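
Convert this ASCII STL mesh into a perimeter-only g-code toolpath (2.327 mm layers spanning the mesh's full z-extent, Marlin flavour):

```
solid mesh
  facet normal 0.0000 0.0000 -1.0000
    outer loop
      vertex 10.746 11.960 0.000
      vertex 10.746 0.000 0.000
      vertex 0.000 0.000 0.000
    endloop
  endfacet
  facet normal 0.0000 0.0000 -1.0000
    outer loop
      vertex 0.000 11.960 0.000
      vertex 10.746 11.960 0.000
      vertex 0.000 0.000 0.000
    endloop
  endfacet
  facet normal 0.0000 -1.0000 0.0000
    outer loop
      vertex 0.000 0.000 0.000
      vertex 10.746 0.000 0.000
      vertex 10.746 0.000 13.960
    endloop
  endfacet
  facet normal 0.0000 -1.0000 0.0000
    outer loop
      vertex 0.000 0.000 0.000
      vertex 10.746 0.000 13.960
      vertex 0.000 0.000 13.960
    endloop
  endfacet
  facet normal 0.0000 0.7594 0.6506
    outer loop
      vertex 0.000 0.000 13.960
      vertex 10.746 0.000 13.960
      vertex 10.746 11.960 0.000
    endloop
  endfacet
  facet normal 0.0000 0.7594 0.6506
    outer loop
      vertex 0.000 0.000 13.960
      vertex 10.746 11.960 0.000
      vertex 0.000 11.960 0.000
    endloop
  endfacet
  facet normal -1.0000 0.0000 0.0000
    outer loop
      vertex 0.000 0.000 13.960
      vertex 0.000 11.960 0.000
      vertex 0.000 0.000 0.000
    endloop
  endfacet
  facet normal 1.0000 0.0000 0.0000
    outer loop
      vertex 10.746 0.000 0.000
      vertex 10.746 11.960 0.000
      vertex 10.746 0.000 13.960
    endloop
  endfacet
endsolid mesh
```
; perimeter-only toolpath
G21 ; units = mm
G90 ; absolute positioning
G28 ; home
; layer 1
G0 Z2.327
G0 X0.000 Y0.000
G1 X10.746 Y0.000
G1 X10.746 Y9.967
G1 X0.000 Y9.967
G1 X0.000 Y0.000
; layer 2
G0 Z4.653
G0 X0.000 Y0.000
G1 X10.746 Y0.000
G1 X10.746 Y7.973
G1 X0.000 Y7.973
G1 X0.000 Y0.000
; layer 3
G0 Z6.980
G0 X0.000 Y0.000
G1 X10.746 Y0.000
G1 X10.746 Y5.980
G1 X0.000 Y5.980
G1 X0.000 Y0.000
; layer 4
G0 Z9.307
G0 X0.000 Y0.000
G1 X10.746 Y0.000
G1 X10.746 Y3.987
G1 X0.000 Y3.987
G1 X0.000 Y0.000
; layer 5
G0 Z11.633
G0 X0.000 Y0.000
G1 X10.746 Y0.000
G1 X10.746 Y1.993
G1 X0.000 Y1.993
G1 X0.000 Y0.000
M2 ; end

The solid is a wedge (ramp): 10.7 × 12 mm base, rising to 14 mm along the y=0 edge and sloping linearly to z=0 at y=12. Slicing at Δz = 2.327 mm — 6 equal slices spanning the solid's height, so layer i sits at z = i·h/6 — gives 5 non-empty perimeters. Each is a 4-segment closed polygon; G0 lifts to the layer z and rapids to the start vertex, then G1 traces the edges. The cross-section shrinks linearly with z (the slice at the apex is degenerate and omitted).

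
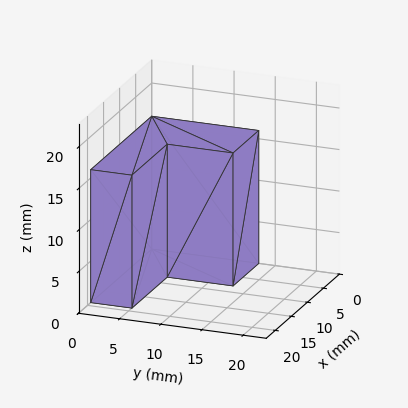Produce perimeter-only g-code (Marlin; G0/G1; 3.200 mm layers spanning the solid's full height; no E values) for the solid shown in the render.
Reading the render: the shape is an L-shaped prism: outer 19 × 13 mm, arm thicknesses ≈ 5 mm (horizontal) and 8 mm (vertical), extruded 16 mm in z (dimensions read to the nearest mm from the axis ticks). For the g-code, the solid's height is divided into equal slices at the stated Δz and each level perimeter traced with G1 moves after a G0 lift.

; perimeter-only toolpath
G21 ; units = mm
G90 ; absolute positioning
G28 ; home
; layer 1
G0 Z3.200
G0 X0.000 Y0.000
G1 X19.000 Y0.000
G1 X19.000 Y5.000
G1 X8.000 Y5.000
G1 X8.000 Y13.000
G1 X0.000 Y13.000
G1 X0.000 Y0.000
; layer 2
G0 Z6.400
G0 X0.000 Y0.000
G1 X19.000 Y0.000
G1 X19.000 Y5.000
G1 X8.000 Y5.000
G1 X8.000 Y13.000
G1 X0.000 Y13.000
G1 X0.000 Y0.000
; layer 3
G0 Z9.600
G0 X0.000 Y0.000
G1 X19.000 Y0.000
G1 X19.000 Y5.000
G1 X8.000 Y5.000
G1 X8.000 Y13.000
G1 X0.000 Y13.000
G1 X0.000 Y0.000
; layer 4
G0 Z12.800
G0 X0.000 Y0.000
G1 X19.000 Y0.000
G1 X19.000 Y5.000
G1 X8.000 Y5.000
G1 X8.000 Y13.000
G1 X0.000 Y13.000
G1 X0.000 Y0.000
; layer 5
G0 Z16.000
G0 X0.000 Y0.000
G1 X19.000 Y0.000
G1 X19.000 Y5.000
G1 X8.000 Y5.000
G1 X8.000 Y13.000
G1 X0.000 Y13.000
G1 X0.000 Y0.000
M2 ; end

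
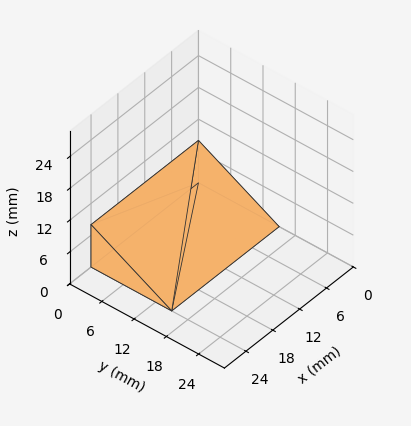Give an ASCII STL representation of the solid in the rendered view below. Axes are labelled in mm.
Reading the render: the shape is a wedge (ramp): 24 × 15 mm base, rising to 8 mm along the y=0 edge and sloping linearly to z=0 at y=15 (dimensions read to the nearest mm from the axis ticks). For the STL, each face is triangulated and given an outward normal.

solid part
  facet normal 0.0000 0.0000 -1.0000
    outer loop
      vertex 24.0 15.0 0.0
      vertex 24.0 0.0 0.0
      vertex 0.0 0.0 0.0
    endloop
  endfacet
  facet normal 0.0000 0.0000 -1.0000
    outer loop
      vertex 0.0 15.0 0.0
      vertex 24.0 15.0 0.0
      vertex 0.0 0.0 0.0
    endloop
  endfacet
  facet normal 0.0000 -1.0000 0.0000
    outer loop
      vertex 0.0 0.0 0.0
      vertex 24.0 0.0 0.0
      vertex 24.0 0.0 8.0
    endloop
  endfacet
  facet normal 0.0000 -1.0000 0.0000
    outer loop
      vertex 0.0 0.0 0.0
      vertex 24.0 0.0 8.0
      vertex 0.0 0.0 8.0
    endloop
  endfacet
  facet normal 0.0000 0.4706 0.8824
    outer loop
      vertex 0.0 0.0 8.0
      vertex 24.0 0.0 8.0
      vertex 24.0 15.0 0.0
    endloop
  endfacet
  facet normal 0.0000 0.4706 0.8824
    outer loop
      vertex 0.0 0.0 8.0
      vertex 24.0 15.0 0.0
      vertex 0.0 15.0 0.0
    endloop
  endfacet
  facet normal -1.0000 0.0000 0.0000
    outer loop
      vertex 0.0 0.0 8.0
      vertex 0.0 15.0 0.0
      vertex 0.0 0.0 0.0
    endloop
  endfacet
  facet normal 1.0000 0.0000 0.0000
    outer loop
      vertex 24.0 0.0 0.0
      vertex 24.0 15.0 0.0
      vertex 24.0 0.0 8.0
    endloop
  endfacet
endsolid part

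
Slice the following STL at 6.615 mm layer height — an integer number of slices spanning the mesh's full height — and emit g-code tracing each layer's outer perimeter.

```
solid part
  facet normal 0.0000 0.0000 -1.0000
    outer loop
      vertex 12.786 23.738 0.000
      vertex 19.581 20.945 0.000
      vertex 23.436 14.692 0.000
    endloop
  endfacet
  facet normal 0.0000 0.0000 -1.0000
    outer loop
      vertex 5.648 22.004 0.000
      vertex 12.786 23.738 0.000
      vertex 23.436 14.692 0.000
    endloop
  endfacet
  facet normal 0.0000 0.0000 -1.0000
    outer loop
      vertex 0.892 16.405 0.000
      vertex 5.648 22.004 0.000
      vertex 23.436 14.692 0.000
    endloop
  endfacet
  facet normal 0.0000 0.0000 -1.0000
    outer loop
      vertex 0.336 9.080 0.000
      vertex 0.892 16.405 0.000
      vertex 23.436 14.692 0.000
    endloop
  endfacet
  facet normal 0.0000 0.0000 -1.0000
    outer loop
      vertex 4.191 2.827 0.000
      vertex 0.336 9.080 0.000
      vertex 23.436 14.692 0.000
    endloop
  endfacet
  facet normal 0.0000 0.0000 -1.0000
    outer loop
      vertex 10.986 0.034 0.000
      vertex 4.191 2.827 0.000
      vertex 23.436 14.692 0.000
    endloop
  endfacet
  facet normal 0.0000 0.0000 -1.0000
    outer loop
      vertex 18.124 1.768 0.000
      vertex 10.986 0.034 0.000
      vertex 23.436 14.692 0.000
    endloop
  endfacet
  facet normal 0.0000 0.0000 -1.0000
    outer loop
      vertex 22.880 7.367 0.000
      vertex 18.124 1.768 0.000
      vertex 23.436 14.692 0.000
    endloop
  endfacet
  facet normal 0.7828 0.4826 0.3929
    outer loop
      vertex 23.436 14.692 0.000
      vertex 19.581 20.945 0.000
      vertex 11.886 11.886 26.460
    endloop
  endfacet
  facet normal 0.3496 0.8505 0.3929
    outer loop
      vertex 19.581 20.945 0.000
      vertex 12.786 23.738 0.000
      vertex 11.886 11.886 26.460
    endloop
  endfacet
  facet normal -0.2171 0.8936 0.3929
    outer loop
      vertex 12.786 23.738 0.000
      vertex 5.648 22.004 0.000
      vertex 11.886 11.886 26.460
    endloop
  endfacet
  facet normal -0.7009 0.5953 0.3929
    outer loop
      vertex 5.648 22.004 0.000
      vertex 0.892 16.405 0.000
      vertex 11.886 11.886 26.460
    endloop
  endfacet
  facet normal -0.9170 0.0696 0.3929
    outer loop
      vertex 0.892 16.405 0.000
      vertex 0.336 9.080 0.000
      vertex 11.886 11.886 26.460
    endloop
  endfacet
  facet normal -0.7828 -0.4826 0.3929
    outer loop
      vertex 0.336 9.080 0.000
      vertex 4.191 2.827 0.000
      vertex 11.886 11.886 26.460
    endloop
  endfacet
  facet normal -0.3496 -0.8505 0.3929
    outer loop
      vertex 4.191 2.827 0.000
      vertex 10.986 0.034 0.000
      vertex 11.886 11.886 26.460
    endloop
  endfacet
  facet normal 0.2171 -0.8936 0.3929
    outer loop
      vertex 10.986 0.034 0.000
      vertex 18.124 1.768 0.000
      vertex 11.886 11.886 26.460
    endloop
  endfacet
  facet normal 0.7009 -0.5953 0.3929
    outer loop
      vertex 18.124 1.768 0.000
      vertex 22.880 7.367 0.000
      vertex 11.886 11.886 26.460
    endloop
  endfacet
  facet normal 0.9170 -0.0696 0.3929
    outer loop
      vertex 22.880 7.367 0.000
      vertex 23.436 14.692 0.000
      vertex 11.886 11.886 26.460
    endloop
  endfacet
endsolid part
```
; perimeter-only toolpath
G21 ; units = mm
G90 ; absolute positioning
G28 ; home
; layer 1
G0 Z6.615
G0 X20.548 Y13.991
G1 X17.657 Y18.680
G1 X12.561 Y20.775
G1 X7.207 Y19.474
G1 X3.640 Y15.275
G1 X3.223 Y9.782
G1 X6.115 Y5.092
G1 X11.211 Y2.997
G1 X16.564 Y4.297
G1 X20.131 Y8.497
G1 X20.548 Y13.991
; layer 2
G0 Z13.230
G0 X17.661 Y13.289
G1 X15.733 Y16.416
G1 X12.336 Y17.812
G1 X8.767 Y16.945
G1 X6.389 Y14.146
G1 X6.111 Y10.483
G1 X8.038 Y7.356
G1 X11.436 Y5.960
G1 X15.005 Y6.827
G1 X17.383 Y9.627
G1 X17.661 Y13.289
; layer 3
G0 Z19.845
G0 X14.774 Y12.588
G1 X13.810 Y14.151
G1 X12.111 Y14.849
G1 X10.326 Y14.416
G1 X9.137 Y13.016
G1 X8.998 Y11.184
G1 X9.962 Y9.621
G1 X11.661 Y8.923
G1 X13.445 Y9.356
G1 X14.635 Y10.756
G1 X14.774 Y12.588
M2 ; end

The solid is a regular 10-sided pyramid, base circumscribed radius ≈ 11.9 mm, apex at z ≈ 26.5 mm. Slicing at Δz = 6.615 mm — 4 equal slices spanning the solid's height, so layer i sits at z = i·h/4 — gives 3 non-empty perimeters. Each is a 10-segment closed polygon; G0 lifts to the layer z and rapids to the start vertex, then G1 traces the edges. The cross-section shrinks linearly with z (the slice at the apex is degenerate and omitted).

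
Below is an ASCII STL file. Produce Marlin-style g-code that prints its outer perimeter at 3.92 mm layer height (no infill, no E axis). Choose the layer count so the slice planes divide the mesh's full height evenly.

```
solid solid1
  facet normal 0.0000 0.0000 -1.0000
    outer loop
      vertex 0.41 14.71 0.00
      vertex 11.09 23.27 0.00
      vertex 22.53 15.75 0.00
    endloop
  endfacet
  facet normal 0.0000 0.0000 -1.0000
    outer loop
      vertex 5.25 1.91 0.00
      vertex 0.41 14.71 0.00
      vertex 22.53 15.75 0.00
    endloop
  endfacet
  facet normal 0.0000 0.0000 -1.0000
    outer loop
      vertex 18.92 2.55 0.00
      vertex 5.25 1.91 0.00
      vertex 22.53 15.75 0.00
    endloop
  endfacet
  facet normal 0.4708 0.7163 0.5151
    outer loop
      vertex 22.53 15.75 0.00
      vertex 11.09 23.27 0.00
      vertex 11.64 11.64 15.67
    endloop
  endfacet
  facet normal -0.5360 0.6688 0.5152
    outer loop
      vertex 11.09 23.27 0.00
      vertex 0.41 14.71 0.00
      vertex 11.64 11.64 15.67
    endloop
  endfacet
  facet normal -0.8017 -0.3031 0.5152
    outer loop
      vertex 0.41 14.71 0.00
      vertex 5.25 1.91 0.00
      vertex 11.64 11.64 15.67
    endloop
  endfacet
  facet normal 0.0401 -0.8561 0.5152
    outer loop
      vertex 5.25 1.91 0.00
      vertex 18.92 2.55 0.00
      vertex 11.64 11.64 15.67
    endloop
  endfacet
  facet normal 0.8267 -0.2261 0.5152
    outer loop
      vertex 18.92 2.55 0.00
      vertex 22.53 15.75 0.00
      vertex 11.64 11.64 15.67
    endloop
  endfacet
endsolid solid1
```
; perimeter-only toolpath
G21 ; units = mm
G90 ; absolute positioning
G28 ; home
; layer 1
G0 Z3.92
G0 X19.81 Y14.72
G1 X11.23 Y20.36
G1 X3.22 Y13.94
G1 X6.85 Y4.34
G1 X17.10 Y4.82
G1 X19.81 Y14.72
; layer 2
G0 Z7.83
G0 X17.09 Y13.70
G1 X11.37 Y17.45
G1 X6.03 Y13.18
G1 X8.45 Y6.78
G1 X15.28 Y7.10
G1 X17.09 Y13.70
; layer 3
G0 Z11.75
G0 X14.36 Y12.67
G1 X11.50 Y14.55
G1 X8.83 Y12.41
G1 X10.04 Y9.21
G1 X13.46 Y9.37
G1 X14.36 Y12.67
M2 ; end

The solid is a regular 5-sided pyramid, base circumscribed radius ≈ 11.6 mm, apex at z ≈ 15.7 mm. Slicing at Δz = 3.92 mm — 4 equal slices spanning the solid's height, so layer i sits at z = i·h/4 — gives 3 non-empty perimeters. Each is a 5-segment closed polygon; G0 lifts to the layer z and rapids to the start vertex, then G1 traces the edges. The cross-section shrinks linearly with z (the slice at the apex is degenerate and omitted).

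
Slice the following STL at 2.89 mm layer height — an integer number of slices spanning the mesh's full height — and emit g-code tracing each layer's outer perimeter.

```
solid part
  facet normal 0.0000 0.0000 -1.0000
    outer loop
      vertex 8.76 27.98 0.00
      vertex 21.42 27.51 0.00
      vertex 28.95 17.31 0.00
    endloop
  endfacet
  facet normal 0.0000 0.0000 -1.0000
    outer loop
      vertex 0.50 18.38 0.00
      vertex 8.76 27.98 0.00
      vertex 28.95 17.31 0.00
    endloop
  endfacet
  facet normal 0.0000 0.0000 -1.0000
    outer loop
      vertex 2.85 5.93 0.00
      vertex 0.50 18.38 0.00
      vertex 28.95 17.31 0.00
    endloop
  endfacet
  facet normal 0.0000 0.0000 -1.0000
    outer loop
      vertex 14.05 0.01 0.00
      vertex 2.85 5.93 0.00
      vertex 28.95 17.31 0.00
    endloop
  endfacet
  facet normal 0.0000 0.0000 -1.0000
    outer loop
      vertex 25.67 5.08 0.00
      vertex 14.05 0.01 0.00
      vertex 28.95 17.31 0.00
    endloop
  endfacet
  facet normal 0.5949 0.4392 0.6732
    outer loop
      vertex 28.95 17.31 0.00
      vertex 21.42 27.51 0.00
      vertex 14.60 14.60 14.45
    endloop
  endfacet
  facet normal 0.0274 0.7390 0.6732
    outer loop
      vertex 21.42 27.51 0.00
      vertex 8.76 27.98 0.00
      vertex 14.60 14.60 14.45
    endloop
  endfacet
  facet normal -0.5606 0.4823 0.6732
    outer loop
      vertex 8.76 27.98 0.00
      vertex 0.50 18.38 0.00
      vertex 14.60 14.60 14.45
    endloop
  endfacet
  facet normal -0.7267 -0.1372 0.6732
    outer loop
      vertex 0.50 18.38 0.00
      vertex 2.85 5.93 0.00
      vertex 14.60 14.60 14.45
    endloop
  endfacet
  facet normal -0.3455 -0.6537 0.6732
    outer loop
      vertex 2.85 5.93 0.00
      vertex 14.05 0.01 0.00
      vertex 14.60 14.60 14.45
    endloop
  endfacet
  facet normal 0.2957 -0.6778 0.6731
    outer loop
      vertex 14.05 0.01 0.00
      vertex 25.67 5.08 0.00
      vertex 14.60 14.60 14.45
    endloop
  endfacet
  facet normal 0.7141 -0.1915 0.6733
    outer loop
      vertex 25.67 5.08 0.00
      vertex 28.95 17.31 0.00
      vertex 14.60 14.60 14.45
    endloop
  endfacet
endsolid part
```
; perimeter-only toolpath
G21 ; units = mm
G90 ; absolute positioning
G28 ; home
; layer 1
G0 Z2.89
G0 X26.08 Y16.77
G1 X20.06 Y24.93
G1 X9.93 Y25.30
G1 X3.32 Y17.62
G1 X5.20 Y7.66
G1 X14.16 Y2.93
G1 X23.46 Y6.98
G1 X26.08 Y16.77
; layer 2
G0 Z5.78
G0 X23.21 Y16.23
G1 X18.69 Y22.35
G1 X11.10 Y22.63
G1 X6.14 Y16.87
G1 X7.55 Y9.40
G1 X14.27 Y5.85
G1 X21.24 Y8.89
G1 X23.21 Y16.23
; layer 3
G0 Z8.67
G0 X20.34 Y15.68
G1 X17.33 Y19.76
G1 X12.26 Y19.95
G1 X8.96 Y16.11
G1 X9.90 Y11.13
G1 X14.38 Y8.76
G1 X19.03 Y10.79
G1 X20.34 Y15.68
; layer 4
G0 Z11.56
G0 X17.47 Y15.14
G1 X15.96 Y17.18
G1 X13.43 Y17.28
G1 X11.78 Y15.36
G1 X12.25 Y12.87
G1 X14.49 Y11.68
G1 X16.81 Y12.70
G1 X17.47 Y15.14
M2 ; end

The solid is a regular 7-sided pyramid, base circumscribed radius ≈ 14.6 mm, apex at z ≈ 14.4 mm. Slicing at Δz = 2.89 mm — 5 equal slices spanning the solid's height, so layer i sits at z = i·h/5 — gives 4 non-empty perimeters. Each is a 7-segment closed polygon; G0 lifts to the layer z and rapids to the start vertex, then G1 traces the edges. The cross-section shrinks linearly with z (the slice at the apex is degenerate and omitted).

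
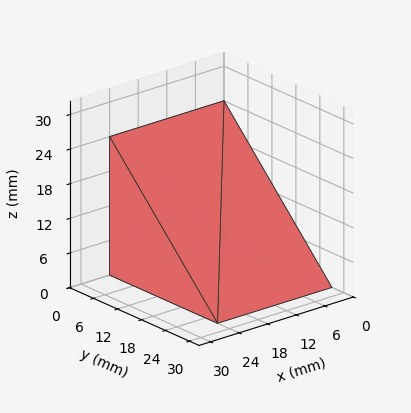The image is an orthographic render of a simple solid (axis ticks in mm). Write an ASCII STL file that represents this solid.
Reading the render: the shape is a wedge (ramp): 24 × 27 mm base, rising to 24 mm along the y=0 edge and sloping linearly to z=0 at y=27 (dimensions read to the nearest mm from the axis ticks). For the STL, each face is triangulated and given an outward normal.

solid part
  facet normal 0.0000 0.0000 -1.0000
    outer loop
      vertex 24.00 27.00 0.00
      vertex 24.00 0.00 0.00
      vertex 0.00 0.00 0.00
    endloop
  endfacet
  facet normal 0.0000 0.0000 -1.0000
    outer loop
      vertex 0.00 27.00 0.00
      vertex 24.00 27.00 0.00
      vertex 0.00 0.00 0.00
    endloop
  endfacet
  facet normal 0.0000 -1.0000 0.0000
    outer loop
      vertex 0.00 0.00 0.00
      vertex 24.00 0.00 0.00
      vertex 24.00 0.00 24.00
    endloop
  endfacet
  facet normal 0.0000 -1.0000 0.0000
    outer loop
      vertex 0.00 0.00 0.00
      vertex 24.00 0.00 24.00
      vertex 0.00 0.00 24.00
    endloop
  endfacet
  facet normal 0.0000 0.6644 0.7474
    outer loop
      vertex 0.00 0.00 24.00
      vertex 24.00 0.00 24.00
      vertex 24.00 27.00 0.00
    endloop
  endfacet
  facet normal 0.0000 0.6644 0.7474
    outer loop
      vertex 0.00 0.00 24.00
      vertex 24.00 27.00 0.00
      vertex 0.00 27.00 0.00
    endloop
  endfacet
  facet normal -1.0000 0.0000 0.0000
    outer loop
      vertex 0.00 0.00 24.00
      vertex 0.00 27.00 0.00
      vertex 0.00 0.00 0.00
    endloop
  endfacet
  facet normal 1.0000 0.0000 0.0000
    outer loop
      vertex 24.00 0.00 0.00
      vertex 24.00 27.00 0.00
      vertex 24.00 0.00 24.00
    endloop
  endfacet
endsolid part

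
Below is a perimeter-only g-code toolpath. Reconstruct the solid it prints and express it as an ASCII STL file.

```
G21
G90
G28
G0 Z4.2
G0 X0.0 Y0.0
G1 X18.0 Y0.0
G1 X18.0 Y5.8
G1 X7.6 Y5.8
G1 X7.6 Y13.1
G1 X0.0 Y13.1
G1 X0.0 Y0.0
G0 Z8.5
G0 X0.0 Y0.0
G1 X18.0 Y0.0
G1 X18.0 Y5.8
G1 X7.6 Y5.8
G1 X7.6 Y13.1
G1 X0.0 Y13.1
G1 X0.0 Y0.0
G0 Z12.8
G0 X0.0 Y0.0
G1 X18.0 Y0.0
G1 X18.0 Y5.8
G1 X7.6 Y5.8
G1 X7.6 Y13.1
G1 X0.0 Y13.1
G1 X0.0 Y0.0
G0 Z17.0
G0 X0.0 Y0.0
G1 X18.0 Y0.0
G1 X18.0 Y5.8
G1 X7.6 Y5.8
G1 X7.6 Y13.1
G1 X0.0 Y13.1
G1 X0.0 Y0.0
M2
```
solid part
  facet normal 0.0000 0.0000 -1.0000
    outer loop
      vertex 18.0 5.8 0.0
      vertex 18.0 0.0 0.0
      vertex 0.0 0.0 0.0
    endloop
  endfacet
  facet normal 0.0000 0.0000 -1.0000
    outer loop
      vertex 7.6 5.8 0.0
      vertex 18.0 5.8 0.0
      vertex 0.0 0.0 0.0
    endloop
  endfacet
  facet normal 0.0000 0.0000 -1.0000
    outer loop
      vertex 7.6 13.1 0.0
      vertex 7.6 5.8 0.0
      vertex 0.0 0.0 0.0
    endloop
  endfacet
  facet normal 0.0000 0.0000 -1.0000
    outer loop
      vertex 0.0 13.1 0.0
      vertex 7.6 13.1 0.0
      vertex 0.0 0.0 0.0
    endloop
  endfacet
  facet normal 0.0000 0.0000 1.0000
    outer loop
      vertex 0.0 0.0 17.0
      vertex 18.0 0.0 17.0
      vertex 18.0 5.8 17.0
    endloop
  endfacet
  facet normal 0.0000 0.0000 1.0000
    outer loop
      vertex 0.0 0.0 17.0
      vertex 18.0 5.8 17.0
      vertex 7.6 5.8 17.0
    endloop
  endfacet
  facet normal 0.0000 0.0000 1.0000
    outer loop
      vertex 0.0 0.0 17.0
      vertex 7.6 5.8 17.0
      vertex 7.6 13.1 17.0
    endloop
  endfacet
  facet normal 0.0000 0.0000 1.0000
    outer loop
      vertex 0.0 0.0 17.0
      vertex 7.6 13.1 17.0
      vertex 0.0 13.1 17.0
    endloop
  endfacet
  facet normal 0.0000 -1.0000 0.0000
    outer loop
      vertex 0.0 0.0 0.0
      vertex 18.0 0.0 0.0
      vertex 18.0 0.0 17.0
    endloop
  endfacet
  facet normal 0.0000 -1.0000 0.0000
    outer loop
      vertex 0.0 0.0 0.0
      vertex 18.0 0.0 17.0
      vertex 0.0 0.0 17.0
    endloop
  endfacet
  facet normal 1.0000 0.0000 0.0000
    outer loop
      vertex 18.0 0.0 0.0
      vertex 18.0 5.8 0.0
      vertex 18.0 5.8 17.0
    endloop
  endfacet
  facet normal 1.0000 0.0000 0.0000
    outer loop
      vertex 18.0 0.0 0.0
      vertex 18.0 5.8 17.0
      vertex 18.0 0.0 17.0
    endloop
  endfacet
  facet normal 0.0000 1.0000 0.0000
    outer loop
      vertex 18.0 5.8 0.0
      vertex 7.6 5.8 0.0
      vertex 7.6 5.8 17.0
    endloop
  endfacet
  facet normal 0.0000 1.0000 0.0000
    outer loop
      vertex 18.0 5.8 0.0
      vertex 7.6 5.8 17.0
      vertex 18.0 5.8 17.0
    endloop
  endfacet
  facet normal 1.0000 0.0000 0.0000
    outer loop
      vertex 7.6 5.8 0.0
      vertex 7.6 13.1 0.0
      vertex 7.6 13.1 17.0
    endloop
  endfacet
  facet normal 1.0000 0.0000 0.0000
    outer loop
      vertex 7.6 5.8 0.0
      vertex 7.6 13.1 17.0
      vertex 7.6 5.8 17.0
    endloop
  endfacet
  facet normal 0.0000 1.0000 0.0000
    outer loop
      vertex 7.6 13.1 0.0
      vertex 0.0 13.1 0.0
      vertex 0.0 13.1 17.0
    endloop
  endfacet
  facet normal 0.0000 1.0000 0.0000
    outer loop
      vertex 7.6 13.1 0.0
      vertex 0.0 13.1 17.0
      vertex 7.6 13.1 17.0
    endloop
  endfacet
  facet normal -1.0000 0.0000 0.0000
    outer loop
      vertex 0.0 13.1 0.0
      vertex 0.0 0.0 0.0
      vertex 0.0 0.0 17.0
    endloop
  endfacet
  facet normal -1.0000 0.0000 0.0000
    outer loop
      vertex 0.0 13.1 0.0
      vertex 0.0 0.0 17.0
      vertex 0.0 13.1 17.0
    endloop
  endfacet
endsolid part

The G0 Z moves step by Δz≈4.2 mm. Every layer's G1 loop is the same polygon, so the solid is a straight extrusion of it from z=0 to z≈17. Closing with flat bottom and top caps and triangulating gives 20 facets — an L-shaped prism: outer 18 × 13.1 mm, arm thicknesses ≈ 5.8 mm (horizontal) and 7.6 mm (vertical), extruded 17 mm in z.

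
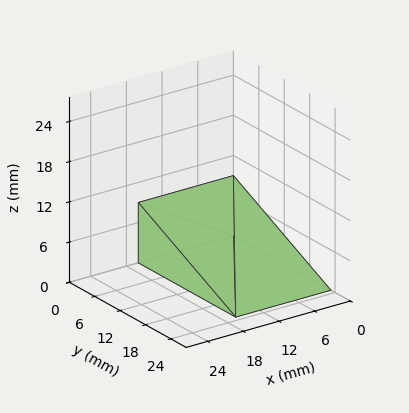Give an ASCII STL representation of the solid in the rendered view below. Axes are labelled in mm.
Reading the render: the shape is a wedge (ramp): 16 × 23 mm base, rising to 9 mm along the y=0 edge and sloping linearly to z=0 at y=23 (dimensions read to the nearest mm from the axis ticks). For the STL, each face is triangulated and given an outward normal.

solid part
  facet normal 0.0000 0.0000 -1.0000
    outer loop
      vertex 16.00 23.00 0.00
      vertex 16.00 0.00 0.00
      vertex 0.00 0.00 0.00
    endloop
  endfacet
  facet normal 0.0000 0.0000 -1.0000
    outer loop
      vertex 0.00 23.00 0.00
      vertex 16.00 23.00 0.00
      vertex 0.00 0.00 0.00
    endloop
  endfacet
  facet normal 0.0000 -1.0000 0.0000
    outer loop
      vertex 0.00 0.00 0.00
      vertex 16.00 0.00 0.00
      vertex 16.00 0.00 9.00
    endloop
  endfacet
  facet normal 0.0000 -1.0000 0.0000
    outer loop
      vertex 0.00 0.00 0.00
      vertex 16.00 0.00 9.00
      vertex 0.00 0.00 9.00
    endloop
  endfacet
  facet normal 0.0000 0.3644 0.9312
    outer loop
      vertex 0.00 0.00 9.00
      vertex 16.00 0.00 9.00
      vertex 16.00 23.00 0.00
    endloop
  endfacet
  facet normal 0.0000 0.3644 0.9312
    outer loop
      vertex 0.00 0.00 9.00
      vertex 16.00 23.00 0.00
      vertex 0.00 23.00 0.00
    endloop
  endfacet
  facet normal -1.0000 0.0000 0.0000
    outer loop
      vertex 0.00 0.00 9.00
      vertex 0.00 23.00 0.00
      vertex 0.00 0.00 0.00
    endloop
  endfacet
  facet normal 1.0000 0.0000 0.0000
    outer loop
      vertex 16.00 0.00 0.00
      vertex 16.00 23.00 0.00
      vertex 16.00 0.00 9.00
    endloop
  endfacet
endsolid part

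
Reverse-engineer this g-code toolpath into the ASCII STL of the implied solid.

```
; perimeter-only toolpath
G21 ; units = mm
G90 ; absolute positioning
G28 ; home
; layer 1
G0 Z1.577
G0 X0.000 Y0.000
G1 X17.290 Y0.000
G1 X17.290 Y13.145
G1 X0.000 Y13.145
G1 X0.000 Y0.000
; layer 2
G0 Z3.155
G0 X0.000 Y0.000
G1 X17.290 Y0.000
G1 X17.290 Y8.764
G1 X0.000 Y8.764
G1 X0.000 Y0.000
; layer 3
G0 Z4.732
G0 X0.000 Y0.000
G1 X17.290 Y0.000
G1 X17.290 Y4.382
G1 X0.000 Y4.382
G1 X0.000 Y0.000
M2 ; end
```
solid part
  facet normal 0.0000 0.0000 -1.0000
    outer loop
      vertex 17.290 17.527 0.000
      vertex 17.290 0.000 0.000
      vertex 0.000 0.000 0.000
    endloop
  endfacet
  facet normal 0.0000 0.0000 -1.0000
    outer loop
      vertex 0.000 17.527 0.000
      vertex 17.290 17.527 0.000
      vertex 0.000 0.000 0.000
    endloop
  endfacet
  facet normal 0.0000 -1.0000 0.0000
    outer loop
      vertex 0.000 0.000 0.000
      vertex 17.290 0.000 0.000
      vertex 17.290 0.000 6.309
    endloop
  endfacet
  facet normal 0.0000 -1.0000 0.0000
    outer loop
      vertex 0.000 0.000 0.000
      vertex 17.290 0.000 6.309
      vertex 0.000 0.000 6.309
    endloop
  endfacet
  facet normal 0.0000 0.3387 0.9409
    outer loop
      vertex 0.000 0.000 6.309
      vertex 17.290 0.000 6.309
      vertex 17.290 17.527 0.000
    endloop
  endfacet
  facet normal 0.0000 0.3387 0.9409
    outer loop
      vertex 0.000 0.000 6.309
      vertex 17.290 17.527 0.000
      vertex 0.000 17.527 0.000
    endloop
  endfacet
  facet normal -1.0000 0.0000 0.0000
    outer loop
      vertex 0.000 0.000 6.309
      vertex 0.000 17.527 0.000
      vertex 0.000 0.000 0.000
    endloop
  endfacet
  facet normal 1.0000 0.0000 0.0000
    outer loop
      vertex 17.290 0.000 0.000
      vertex 17.290 17.527 0.000
      vertex 17.290 0.000 6.309
    endloop
  endfacet
endsolid part

The G0 Z moves step by Δz≈1.577 mm. The G1 loops shrink linearly with z, so the solid tapers from its base footprint up to z≈6.31. Closing with a flat bottom cap and the tapered top and triangulating gives 8 facets — a wedge (ramp): 17.3 × 17.5 mm base, rising to 6.31 mm along the y=0 edge and sloping linearly to z=0 at y=17.5.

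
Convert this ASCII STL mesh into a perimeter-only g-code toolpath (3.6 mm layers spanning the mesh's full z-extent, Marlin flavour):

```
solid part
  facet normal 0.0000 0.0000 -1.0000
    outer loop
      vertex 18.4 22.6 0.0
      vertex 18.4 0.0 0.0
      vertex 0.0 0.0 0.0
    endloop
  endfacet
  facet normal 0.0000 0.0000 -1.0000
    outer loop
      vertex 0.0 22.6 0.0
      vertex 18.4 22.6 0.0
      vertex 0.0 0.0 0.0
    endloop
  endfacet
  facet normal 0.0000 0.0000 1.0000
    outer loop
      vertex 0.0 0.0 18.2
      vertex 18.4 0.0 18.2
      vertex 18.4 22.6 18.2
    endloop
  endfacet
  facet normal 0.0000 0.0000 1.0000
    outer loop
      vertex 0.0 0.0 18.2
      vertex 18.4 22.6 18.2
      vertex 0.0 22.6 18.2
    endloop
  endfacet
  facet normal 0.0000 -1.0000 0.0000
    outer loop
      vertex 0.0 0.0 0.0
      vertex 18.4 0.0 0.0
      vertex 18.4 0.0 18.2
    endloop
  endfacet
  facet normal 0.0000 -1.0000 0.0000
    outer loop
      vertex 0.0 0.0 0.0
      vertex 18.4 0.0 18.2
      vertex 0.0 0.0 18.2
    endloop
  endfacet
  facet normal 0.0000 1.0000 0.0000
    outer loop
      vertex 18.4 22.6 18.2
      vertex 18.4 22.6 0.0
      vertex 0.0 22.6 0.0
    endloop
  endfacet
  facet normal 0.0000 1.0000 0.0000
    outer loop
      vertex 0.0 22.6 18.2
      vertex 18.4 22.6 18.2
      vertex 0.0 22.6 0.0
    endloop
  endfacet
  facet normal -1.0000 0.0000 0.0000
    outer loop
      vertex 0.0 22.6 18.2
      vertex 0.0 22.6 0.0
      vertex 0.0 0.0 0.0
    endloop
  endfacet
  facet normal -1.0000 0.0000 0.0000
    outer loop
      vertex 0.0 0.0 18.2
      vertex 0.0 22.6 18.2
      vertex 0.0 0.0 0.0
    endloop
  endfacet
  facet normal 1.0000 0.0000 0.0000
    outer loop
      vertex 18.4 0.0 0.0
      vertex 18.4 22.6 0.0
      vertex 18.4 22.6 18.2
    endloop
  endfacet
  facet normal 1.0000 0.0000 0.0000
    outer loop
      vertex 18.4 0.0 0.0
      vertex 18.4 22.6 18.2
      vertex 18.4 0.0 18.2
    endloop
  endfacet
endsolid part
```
; perimeter-only toolpath
G21 ; units = mm
G90 ; absolute positioning
G28 ; home
; layer 1
G0 Z3.6
G0 X0.0 Y0.0
G1 X18.4 Y0.0
G1 X18.4 Y22.6
G1 X0.0 Y22.6
G1 X0.0 Y0.0
; layer 2
G0 Z7.3
G0 X0.0 Y0.0
G1 X18.4 Y0.0
G1 X18.4 Y22.6
G1 X0.0 Y22.6
G1 X0.0 Y0.0
; layer 3
G0 Z10.9
G0 X0.0 Y0.0
G1 X18.4 Y0.0
G1 X18.4 Y22.6
G1 X0.0 Y22.6
G1 X0.0 Y0.0
; layer 4
G0 Z14.6
G0 X0.0 Y0.0
G1 X18.4 Y0.0
G1 X18.4 Y22.6
G1 X0.0 Y22.6
G1 X0.0 Y0.0
; layer 5
G0 Z18.2
G0 X0.0 Y0.0
G1 X18.4 Y0.0
G1 X18.4 Y22.6
G1 X0.0 Y22.6
G1 X0.0 Y0.0
M2 ; end

The solid is a rectangular box, roughly 18.4 × 22.6 mm footprint and 18.2 mm tall. Slicing at Δz = 3.6 mm — 5 equal slices spanning the solid's height, so layer i sits at z = i·h/5 — gives 5 non-empty perimeters. Each is a 4-segment closed polygon; G0 lifts to the layer z and rapids to the start vertex, then G1 traces the edges.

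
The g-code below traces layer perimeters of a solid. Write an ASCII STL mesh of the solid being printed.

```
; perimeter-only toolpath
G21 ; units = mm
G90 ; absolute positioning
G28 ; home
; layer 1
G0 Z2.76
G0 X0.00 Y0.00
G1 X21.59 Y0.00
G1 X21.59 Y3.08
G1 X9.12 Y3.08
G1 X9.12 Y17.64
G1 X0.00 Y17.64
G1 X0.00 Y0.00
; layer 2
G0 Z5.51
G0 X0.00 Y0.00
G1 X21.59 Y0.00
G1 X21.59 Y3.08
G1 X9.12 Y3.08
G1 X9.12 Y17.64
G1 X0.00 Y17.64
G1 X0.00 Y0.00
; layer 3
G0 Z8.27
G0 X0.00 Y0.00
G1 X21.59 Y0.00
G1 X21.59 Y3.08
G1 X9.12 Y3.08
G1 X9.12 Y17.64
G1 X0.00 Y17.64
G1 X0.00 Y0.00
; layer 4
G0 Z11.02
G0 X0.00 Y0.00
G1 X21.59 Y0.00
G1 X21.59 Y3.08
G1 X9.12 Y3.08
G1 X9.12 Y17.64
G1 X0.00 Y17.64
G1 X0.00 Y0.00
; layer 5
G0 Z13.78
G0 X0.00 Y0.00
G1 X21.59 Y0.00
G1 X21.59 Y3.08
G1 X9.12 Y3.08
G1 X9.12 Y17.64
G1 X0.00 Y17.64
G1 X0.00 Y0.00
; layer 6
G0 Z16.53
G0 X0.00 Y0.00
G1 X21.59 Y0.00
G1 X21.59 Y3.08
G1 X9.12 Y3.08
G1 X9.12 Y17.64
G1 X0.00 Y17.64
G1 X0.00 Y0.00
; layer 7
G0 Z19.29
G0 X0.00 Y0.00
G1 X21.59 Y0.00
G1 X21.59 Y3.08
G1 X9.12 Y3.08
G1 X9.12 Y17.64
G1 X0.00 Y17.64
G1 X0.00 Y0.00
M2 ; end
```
solid part
  facet normal 0.0000 0.0000 -1.0000
    outer loop
      vertex 21.59 3.08 0.00
      vertex 21.59 0.00 0.00
      vertex 0.00 0.00 0.00
    endloop
  endfacet
  facet normal 0.0000 0.0000 -1.0000
    outer loop
      vertex 9.12 3.08 0.00
      vertex 21.59 3.08 0.00
      vertex 0.00 0.00 0.00
    endloop
  endfacet
  facet normal 0.0000 0.0000 -1.0000
    outer loop
      vertex 9.12 17.64 0.00
      vertex 9.12 3.08 0.00
      vertex 0.00 0.00 0.00
    endloop
  endfacet
  facet normal 0.0000 0.0000 -1.0000
    outer loop
      vertex 0.00 17.64 0.00
      vertex 9.12 17.64 0.00
      vertex 0.00 0.00 0.00
    endloop
  endfacet
  facet normal 0.0000 0.0000 1.0000
    outer loop
      vertex 0.00 0.00 19.29
      vertex 21.59 0.00 19.29
      vertex 21.59 3.08 19.29
    endloop
  endfacet
  facet normal 0.0000 0.0000 1.0000
    outer loop
      vertex 0.00 0.00 19.29
      vertex 21.59 3.08 19.29
      vertex 9.12 3.08 19.29
    endloop
  endfacet
  facet normal 0.0000 0.0000 1.0000
    outer loop
      vertex 0.00 0.00 19.29
      vertex 9.12 3.08 19.29
      vertex 9.12 17.64 19.29
    endloop
  endfacet
  facet normal 0.0000 0.0000 1.0000
    outer loop
      vertex 0.00 0.00 19.29
      vertex 9.12 17.64 19.29
      vertex 0.00 17.64 19.29
    endloop
  endfacet
  facet normal 0.0000 -1.0000 0.0000
    outer loop
      vertex 0.00 0.00 0.00
      vertex 21.59 0.00 0.00
      vertex 21.59 0.00 19.29
    endloop
  endfacet
  facet normal 0.0000 -1.0000 0.0000
    outer loop
      vertex 0.00 0.00 0.00
      vertex 21.59 0.00 19.29
      vertex 0.00 0.00 19.29
    endloop
  endfacet
  facet normal 1.0000 0.0000 0.0000
    outer loop
      vertex 21.59 0.00 0.00
      vertex 21.59 3.08 0.00
      vertex 21.59 3.08 19.29
    endloop
  endfacet
  facet normal 1.0000 0.0000 0.0000
    outer loop
      vertex 21.59 0.00 0.00
      vertex 21.59 3.08 19.29
      vertex 21.59 0.00 19.29
    endloop
  endfacet
  facet normal 0.0000 1.0000 0.0000
    outer loop
      vertex 21.59 3.08 0.00
      vertex 9.12 3.08 0.00
      vertex 9.12 3.08 19.29
    endloop
  endfacet
  facet normal 0.0000 1.0000 0.0000
    outer loop
      vertex 21.59 3.08 0.00
      vertex 9.12 3.08 19.29
      vertex 21.59 3.08 19.29
    endloop
  endfacet
  facet normal 1.0000 0.0000 0.0000
    outer loop
      vertex 9.12 3.08 0.00
      vertex 9.12 17.64 0.00
      vertex 9.12 17.64 19.29
    endloop
  endfacet
  facet normal 1.0000 0.0000 0.0000
    outer loop
      vertex 9.12 3.08 0.00
      vertex 9.12 17.64 19.29
      vertex 9.12 3.08 19.29
    endloop
  endfacet
  facet normal 0.0000 1.0000 0.0000
    outer loop
      vertex 9.12 17.64 0.00
      vertex 0.00 17.64 0.00
      vertex 0.00 17.64 19.29
    endloop
  endfacet
  facet normal 0.0000 1.0000 0.0000
    outer loop
      vertex 9.12 17.64 0.00
      vertex 0.00 17.64 19.29
      vertex 9.12 17.64 19.29
    endloop
  endfacet
  facet normal -1.0000 0.0000 0.0000
    outer loop
      vertex 0.00 17.64 0.00
      vertex 0.00 0.00 0.00
      vertex 0.00 0.00 19.29
    endloop
  endfacet
  facet normal -1.0000 0.0000 0.0000
    outer loop
      vertex 0.00 17.64 0.00
      vertex 0.00 0.00 19.29
      vertex 0.00 17.64 19.29
    endloop
  endfacet
endsolid part

The G0 Z moves step by Δz≈2.76 mm. Every layer's G1 loop is the same polygon, so the solid is a straight extrusion of it from z=0 to z≈19.3. Closing with flat bottom and top caps and triangulating gives 20 facets — an L-shaped prism: outer 21.6 × 17.6 mm, arm thicknesses ≈ 3.08 mm (horizontal) and 9.12 mm (vertical), extruded 19.3 mm in z.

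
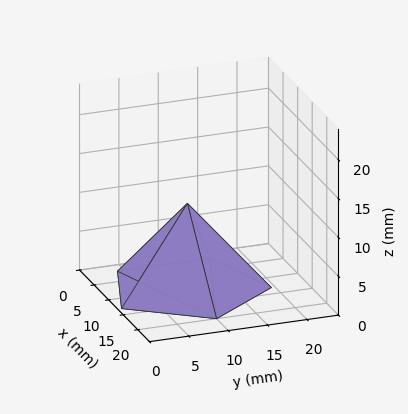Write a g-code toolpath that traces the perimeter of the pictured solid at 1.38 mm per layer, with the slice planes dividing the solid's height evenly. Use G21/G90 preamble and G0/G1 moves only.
Reading the render: the shape is a regular 5-sided pyramid, base circumscribed radius ≈ 10 mm, apex at z ≈ 11 mm (dimensions read to the nearest mm from the axis ticks). For the g-code, the solid's height is divided into equal slices at the stated Δz and each level perimeter traced with G1 moves after a G0 lift.

; perimeter-only toolpath
G21 ; units = mm
G90 ; absolute positioning
G28 ; home
; layer 1
G0 Z1.38
G0 X18.75 Y10.00
G1 X12.70 Y18.32
G1 X2.92 Y15.15
G1 X2.92 Y4.86
G1 X12.70 Y1.68
G1 X18.75 Y10.00
; layer 2
G0 Z2.75
G0 X17.50 Y10.00
G1 X12.32 Y17.13
G1 X3.93 Y14.41
G1 X3.93 Y5.59
G1 X12.32 Y2.87
G1 X17.50 Y10.00
; layer 3
G0 Z4.12
G0 X16.25 Y10.00
G1 X11.93 Y15.94
G1 X4.94 Y13.68
G1 X4.94 Y6.33
G1 X11.93 Y4.06
G1 X16.25 Y10.00
; layer 4
G0 Z5.50
G0 X15.00 Y10.00
G1 X11.54 Y14.76
G1 X5.96 Y12.94
G1 X5.96 Y7.06
G1 X11.54 Y5.25
G1 X15.00 Y10.00
; layer 5
G0 Z6.88
G0 X13.75 Y10.00
G1 X11.16 Y13.57
G1 X6.97 Y12.21
G1 X6.97 Y7.79
G1 X11.16 Y6.43
G1 X13.75 Y10.00
; layer 6
G0 Z8.25
G0 X12.50 Y10.00
G1 X10.77 Y12.38
G1 X7.98 Y11.47
G1 X7.98 Y8.53
G1 X10.77 Y7.62
G1 X12.50 Y10.00
; layer 7
G0 Z9.62
G0 X11.25 Y10.00
G1 X10.39 Y11.19
G1 X8.99 Y10.73
G1 X8.99 Y9.27
G1 X10.39 Y8.81
G1 X11.25 Y10.00
M2 ; end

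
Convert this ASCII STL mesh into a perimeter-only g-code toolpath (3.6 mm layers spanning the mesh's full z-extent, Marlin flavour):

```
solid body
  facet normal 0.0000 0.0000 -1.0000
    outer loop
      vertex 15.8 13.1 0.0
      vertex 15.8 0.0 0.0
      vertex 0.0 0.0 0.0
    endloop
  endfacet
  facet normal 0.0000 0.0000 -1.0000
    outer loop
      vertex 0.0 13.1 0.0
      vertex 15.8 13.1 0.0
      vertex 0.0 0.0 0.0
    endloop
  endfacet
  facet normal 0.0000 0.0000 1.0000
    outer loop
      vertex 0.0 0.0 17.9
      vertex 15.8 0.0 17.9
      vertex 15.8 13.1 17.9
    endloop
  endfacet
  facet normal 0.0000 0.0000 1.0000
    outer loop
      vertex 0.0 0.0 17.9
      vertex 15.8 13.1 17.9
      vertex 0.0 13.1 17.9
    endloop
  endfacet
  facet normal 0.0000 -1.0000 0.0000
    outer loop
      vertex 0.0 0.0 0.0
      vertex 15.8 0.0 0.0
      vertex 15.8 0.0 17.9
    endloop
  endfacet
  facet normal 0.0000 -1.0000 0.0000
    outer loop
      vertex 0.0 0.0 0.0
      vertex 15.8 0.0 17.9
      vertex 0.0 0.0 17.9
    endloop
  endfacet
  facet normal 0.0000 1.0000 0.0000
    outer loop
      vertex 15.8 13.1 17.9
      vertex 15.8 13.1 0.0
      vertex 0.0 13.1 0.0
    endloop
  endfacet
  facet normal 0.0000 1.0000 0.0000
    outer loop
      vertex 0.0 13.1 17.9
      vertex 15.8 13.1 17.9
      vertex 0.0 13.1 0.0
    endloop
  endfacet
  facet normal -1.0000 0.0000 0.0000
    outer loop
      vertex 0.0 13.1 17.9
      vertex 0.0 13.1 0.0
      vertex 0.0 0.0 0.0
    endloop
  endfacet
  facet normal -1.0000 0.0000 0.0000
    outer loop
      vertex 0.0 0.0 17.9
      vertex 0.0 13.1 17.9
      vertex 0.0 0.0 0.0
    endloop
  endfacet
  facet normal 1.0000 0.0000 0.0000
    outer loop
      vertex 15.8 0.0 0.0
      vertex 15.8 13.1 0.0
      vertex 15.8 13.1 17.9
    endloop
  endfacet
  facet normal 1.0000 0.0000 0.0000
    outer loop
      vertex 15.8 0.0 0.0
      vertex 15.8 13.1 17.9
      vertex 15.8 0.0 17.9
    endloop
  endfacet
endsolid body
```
; perimeter-only toolpath
G21 ; units = mm
G90 ; absolute positioning
G28 ; home
; layer 1
G0 Z3.6
G0 X0.0 Y0.0
G1 X15.8 Y0.0
G1 X15.8 Y13.1
G1 X0.0 Y13.1
G1 X0.0 Y0.0
; layer 2
G0 Z7.2
G0 X0.0 Y0.0
G1 X15.8 Y0.0
G1 X15.8 Y13.1
G1 X0.0 Y13.1
G1 X0.0 Y0.0
; layer 3
G0 Z10.7
G0 X0.0 Y0.0
G1 X15.8 Y0.0
G1 X15.8 Y13.1
G1 X0.0 Y13.1
G1 X0.0 Y0.0
; layer 4
G0 Z14.3
G0 X0.0 Y0.0
G1 X15.8 Y0.0
G1 X15.8 Y13.1
G1 X0.0 Y13.1
G1 X0.0 Y0.0
; layer 5
G0 Z17.9
G0 X0.0 Y0.0
G1 X15.8 Y0.0
G1 X15.8 Y13.1
G1 X0.0 Y13.1
G1 X0.0 Y0.0
M2 ; end

The solid is a rectangular box, roughly 15.8 × 13.1 mm footprint and 17.9 mm tall. Slicing at Δz = 3.6 mm — 5 equal slices spanning the solid's height, so layer i sits at z = i·h/5 — gives 5 non-empty perimeters. Each is a 4-segment closed polygon; G0 lifts to the layer z and rapids to the start vertex, then G1 traces the edges.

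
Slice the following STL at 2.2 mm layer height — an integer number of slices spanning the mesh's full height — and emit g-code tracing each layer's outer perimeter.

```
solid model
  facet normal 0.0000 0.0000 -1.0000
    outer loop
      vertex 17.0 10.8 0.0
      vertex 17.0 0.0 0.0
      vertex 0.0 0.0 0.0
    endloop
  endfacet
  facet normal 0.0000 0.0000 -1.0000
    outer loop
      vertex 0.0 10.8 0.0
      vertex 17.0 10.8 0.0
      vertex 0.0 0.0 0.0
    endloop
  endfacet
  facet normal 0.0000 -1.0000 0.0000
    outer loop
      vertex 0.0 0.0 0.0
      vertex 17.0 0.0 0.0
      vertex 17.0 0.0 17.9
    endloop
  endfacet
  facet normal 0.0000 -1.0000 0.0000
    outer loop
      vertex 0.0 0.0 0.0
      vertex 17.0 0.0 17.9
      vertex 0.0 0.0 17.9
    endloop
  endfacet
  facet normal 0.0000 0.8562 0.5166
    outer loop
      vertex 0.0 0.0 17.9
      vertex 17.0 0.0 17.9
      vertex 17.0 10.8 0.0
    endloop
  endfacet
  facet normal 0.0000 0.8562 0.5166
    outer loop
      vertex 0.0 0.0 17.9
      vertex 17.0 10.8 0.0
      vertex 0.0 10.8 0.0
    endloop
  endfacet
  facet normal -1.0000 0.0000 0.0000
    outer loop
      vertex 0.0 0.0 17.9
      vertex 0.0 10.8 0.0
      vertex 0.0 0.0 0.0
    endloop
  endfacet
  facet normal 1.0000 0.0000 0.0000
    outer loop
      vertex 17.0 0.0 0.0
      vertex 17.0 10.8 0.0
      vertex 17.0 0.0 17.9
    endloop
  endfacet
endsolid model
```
; perimeter-only toolpath
G21 ; units = mm
G90 ; absolute positioning
G28 ; home
; layer 1
G0 Z2.2
G0 X0.0 Y0.0
G1 X17.0 Y0.0
G1 X17.0 Y9.5
G1 X0.0 Y9.5
G1 X0.0 Y0.0
; layer 2
G0 Z4.5
G0 X0.0 Y0.0
G1 X17.0 Y0.0
G1 X17.0 Y8.1
G1 X0.0 Y8.1
G1 X0.0 Y0.0
; layer 3
G0 Z6.7
G0 X0.0 Y0.0
G1 X17.0 Y0.0
G1 X17.0 Y6.8
G1 X0.0 Y6.8
G1 X0.0 Y0.0
; layer 4
G0 Z8.9
G0 X0.0 Y0.0
G1 X17.0 Y0.0
G1 X17.0 Y5.4
G1 X0.0 Y5.4
G1 X0.0 Y0.0
; layer 5
G0 Z11.2
G0 X0.0 Y0.0
G1 X17.0 Y0.0
G1 X17.0 Y4.1
G1 X0.0 Y4.1
G1 X0.0 Y0.0
; layer 6
G0 Z13.4
G0 X0.0 Y0.0
G1 X17.0 Y0.0
G1 X17.0 Y2.7
G1 X0.0 Y2.7
G1 X0.0 Y0.0
; layer 7
G0 Z15.7
G0 X0.0 Y0.0
G1 X17.0 Y0.0
G1 X17.0 Y1.4
G1 X0.0 Y1.4
G1 X0.0 Y0.0
M2 ; end

The solid is a wedge (ramp): 17 × 10.8 mm base, rising to 17.9 mm along the y=0 edge and sloping linearly to z=0 at y=10.8. Slicing at Δz = 2.2 mm — 8 equal slices spanning the solid's height, so layer i sits at z = i·h/8 — gives 7 non-empty perimeters. Each is a 4-segment closed polygon; G0 lifts to the layer z and rapids to the start vertex, then G1 traces the edges. The cross-section shrinks linearly with z (the slice at the apex is degenerate and omitted).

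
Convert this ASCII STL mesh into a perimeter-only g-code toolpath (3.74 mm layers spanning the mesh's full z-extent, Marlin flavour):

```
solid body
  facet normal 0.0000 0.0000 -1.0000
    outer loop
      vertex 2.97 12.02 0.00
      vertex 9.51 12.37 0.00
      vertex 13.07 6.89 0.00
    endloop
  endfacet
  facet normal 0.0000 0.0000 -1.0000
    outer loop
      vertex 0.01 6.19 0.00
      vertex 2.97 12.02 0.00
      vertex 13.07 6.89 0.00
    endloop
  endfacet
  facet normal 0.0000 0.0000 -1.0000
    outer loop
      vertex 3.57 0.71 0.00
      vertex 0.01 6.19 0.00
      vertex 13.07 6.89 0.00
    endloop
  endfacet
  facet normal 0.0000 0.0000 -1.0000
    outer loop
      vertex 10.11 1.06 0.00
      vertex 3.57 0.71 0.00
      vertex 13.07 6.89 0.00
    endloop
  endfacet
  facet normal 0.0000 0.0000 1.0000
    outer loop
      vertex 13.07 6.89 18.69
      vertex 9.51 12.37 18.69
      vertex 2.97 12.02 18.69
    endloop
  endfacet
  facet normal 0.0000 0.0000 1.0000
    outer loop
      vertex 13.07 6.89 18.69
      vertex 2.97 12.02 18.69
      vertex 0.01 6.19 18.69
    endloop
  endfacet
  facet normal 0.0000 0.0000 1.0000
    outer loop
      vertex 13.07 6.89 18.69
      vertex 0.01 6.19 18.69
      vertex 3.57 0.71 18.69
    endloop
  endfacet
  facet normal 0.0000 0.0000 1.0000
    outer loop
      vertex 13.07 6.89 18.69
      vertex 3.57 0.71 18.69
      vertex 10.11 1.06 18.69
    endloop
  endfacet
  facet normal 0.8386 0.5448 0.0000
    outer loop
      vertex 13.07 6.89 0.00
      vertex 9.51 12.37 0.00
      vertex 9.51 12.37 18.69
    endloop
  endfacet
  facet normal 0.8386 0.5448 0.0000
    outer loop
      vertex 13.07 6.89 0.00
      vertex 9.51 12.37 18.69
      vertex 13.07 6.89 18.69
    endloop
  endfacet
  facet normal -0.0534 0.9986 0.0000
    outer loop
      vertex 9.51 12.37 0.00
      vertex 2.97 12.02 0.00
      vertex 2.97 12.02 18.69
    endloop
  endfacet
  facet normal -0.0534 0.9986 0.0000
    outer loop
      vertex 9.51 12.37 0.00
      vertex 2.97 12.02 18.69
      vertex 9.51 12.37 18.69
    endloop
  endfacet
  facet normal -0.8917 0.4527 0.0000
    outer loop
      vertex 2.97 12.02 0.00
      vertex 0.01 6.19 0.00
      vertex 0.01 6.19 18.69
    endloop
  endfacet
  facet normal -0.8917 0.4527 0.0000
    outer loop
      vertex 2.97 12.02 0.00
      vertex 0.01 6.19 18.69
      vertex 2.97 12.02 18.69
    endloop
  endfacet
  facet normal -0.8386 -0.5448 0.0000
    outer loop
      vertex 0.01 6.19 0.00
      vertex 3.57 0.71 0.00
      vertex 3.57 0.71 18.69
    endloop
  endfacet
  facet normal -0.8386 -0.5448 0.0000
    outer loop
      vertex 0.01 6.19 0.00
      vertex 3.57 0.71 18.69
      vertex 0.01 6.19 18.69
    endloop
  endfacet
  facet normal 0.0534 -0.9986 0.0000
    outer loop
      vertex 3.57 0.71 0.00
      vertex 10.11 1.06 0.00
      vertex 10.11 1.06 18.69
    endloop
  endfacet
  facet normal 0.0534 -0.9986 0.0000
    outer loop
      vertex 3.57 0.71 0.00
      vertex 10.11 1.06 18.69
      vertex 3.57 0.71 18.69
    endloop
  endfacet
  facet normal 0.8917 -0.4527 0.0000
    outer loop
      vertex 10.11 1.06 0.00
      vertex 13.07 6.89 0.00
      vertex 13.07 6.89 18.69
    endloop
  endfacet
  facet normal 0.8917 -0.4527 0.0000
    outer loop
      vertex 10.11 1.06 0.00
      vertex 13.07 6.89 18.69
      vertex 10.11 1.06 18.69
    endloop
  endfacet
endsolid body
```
; perimeter-only toolpath
G21 ; units = mm
G90 ; absolute positioning
G28 ; home
; layer 1
G0 Z3.74
G0 X13.07 Y6.89
G1 X9.51 Y12.37
G1 X2.97 Y12.02
G1 X0.01 Y6.19
G1 X3.57 Y0.71
G1 X10.11 Y1.06
G1 X13.07 Y6.89
; layer 2
G0 Z7.48
G0 X13.07 Y6.89
G1 X9.51 Y12.37
G1 X2.97 Y12.02
G1 X0.01 Y6.19
G1 X3.57 Y0.71
G1 X10.11 Y1.06
G1 X13.07 Y6.89
; layer 3
G0 Z11.21
G0 X13.07 Y6.89
G1 X9.51 Y12.37
G1 X2.97 Y12.02
G1 X0.01 Y6.19
G1 X3.57 Y0.71
G1 X10.11 Y1.06
G1 X13.07 Y6.89
; layer 4
G0 Z14.95
G0 X13.07 Y6.89
G1 X9.51 Y12.37
G1 X2.97 Y12.02
G1 X0.01 Y6.19
G1 X3.57 Y0.71
G1 X10.11 Y1.06
G1 X13.07 Y6.89
; layer 5
G0 Z18.69
G0 X13.07 Y6.89
G1 X9.51 Y12.37
G1 X2.97 Y12.02
G1 X0.01 Y6.19
G1 X3.57 Y0.71
G1 X10.11 Y1.06
G1 X13.07 Y6.89
M2 ; end

The solid is a regular 6-sided prism (a cylinder approximated with 6 flat sides), circumscribed radius ≈ 6.54 mm, height ≈ 18.7 mm. Slicing at Δz = 3.74 mm — 5 equal slices spanning the solid's height, so layer i sits at z = i·h/5 — gives 5 non-empty perimeters. Each is a 6-segment closed polygon; G0 lifts to the layer z and rapids to the start vertex, then G1 traces the edges.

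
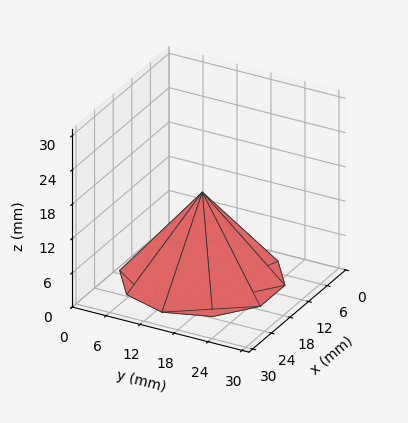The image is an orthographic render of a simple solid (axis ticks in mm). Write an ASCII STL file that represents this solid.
Reading the render: the shape is a regular 10-sided pyramid, base circumscribed radius ≈ 13 mm, apex at z ≈ 15 mm (dimensions read to the nearest mm from the axis ticks). For the STL, each face is triangulated and given an outward normal.

solid part
  facet normal 0.0000 0.0000 -1.0000
    outer loop
      vertex 17.0 25.4 0.0
      vertex 23.5 20.6 0.0
      vertex 26.0 13.0 0.0
    endloop
  endfacet
  facet normal 0.0000 0.0000 -1.0000
    outer loop
      vertex 9.0 25.4 0.0
      vertex 17.0 25.4 0.0
      vertex 26.0 13.0 0.0
    endloop
  endfacet
  facet normal 0.0000 0.0000 -1.0000
    outer loop
      vertex 2.5 20.6 0.0
      vertex 9.0 25.4 0.0
      vertex 26.0 13.0 0.0
    endloop
  endfacet
  facet normal 0.0000 0.0000 -1.0000
    outer loop
      vertex 0.0 13.0 0.0
      vertex 2.5 20.6 0.0
      vertex 26.0 13.0 0.0
    endloop
  endfacet
  facet normal 0.0000 0.0000 -1.0000
    outer loop
      vertex 2.5 5.4 0.0
      vertex 0.0 13.0 0.0
      vertex 26.0 13.0 0.0
    endloop
  endfacet
  facet normal 0.0000 0.0000 -1.0000
    outer loop
      vertex 9.0 0.6 0.0
      vertex 2.5 5.4 0.0
      vertex 26.0 13.0 0.0
    endloop
  endfacet
  facet normal 0.0000 0.0000 -1.0000
    outer loop
      vertex 17.0 0.6 0.0
      vertex 9.0 0.6 0.0
      vertex 26.0 13.0 0.0
    endloop
  endfacet
  facet normal 0.0000 0.0000 -1.0000
    outer loop
      vertex 23.5 5.4 0.0
      vertex 17.0 0.6 0.0
      vertex 26.0 13.0 0.0
    endloop
  endfacet
  facet normal 0.7334 0.2412 0.6356
    outer loop
      vertex 26.0 13.0 0.0
      vertex 23.5 20.6 0.0
      vertex 13.0 13.0 15.0
    endloop
  endfacet
  facet normal 0.4586 0.6210 0.6357
    outer loop
      vertex 23.5 20.6 0.0
      vertex 17.0 25.4 0.0
      vertex 13.0 13.0 15.0
    endloop
  endfacet
  facet normal 0.0000 0.7707 0.6371
    outer loop
      vertex 17.0 25.4 0.0
      vertex 9.0 25.4 0.0
      vertex 13.0 13.0 15.0
    endloop
  endfacet
  facet normal -0.4586 0.6210 0.6357
    outer loop
      vertex 9.0 25.4 0.0
      vertex 2.5 20.6 0.0
      vertex 13.0 13.0 15.0
    endloop
  endfacet
  facet normal -0.7334 0.2412 0.6356
    outer loop
      vertex 2.5 20.6 0.0
      vertex 0.0 13.0 0.0
      vertex 13.0 13.0 15.0
    endloop
  endfacet
  facet normal -0.7334 -0.2412 0.6356
    outer loop
      vertex 0.0 13.0 0.0
      vertex 2.5 5.4 0.0
      vertex 13.0 13.0 15.0
    endloop
  endfacet
  facet normal -0.4586 -0.6210 0.6357
    outer loop
      vertex 2.5 5.4 0.0
      vertex 9.0 0.6 0.0
      vertex 13.0 13.0 15.0
    endloop
  endfacet
  facet normal 0.0000 -0.7707 0.6371
    outer loop
      vertex 9.0 0.6 0.0
      vertex 17.0 0.6 0.0
      vertex 13.0 13.0 15.0
    endloop
  endfacet
  facet normal 0.4586 -0.6210 0.6357
    outer loop
      vertex 17.0 0.6 0.0
      vertex 23.5 5.4 0.0
      vertex 13.0 13.0 15.0
    endloop
  endfacet
  facet normal 0.7334 -0.2412 0.6356
    outer loop
      vertex 23.5 5.4 0.0
      vertex 26.0 13.0 0.0
      vertex 13.0 13.0 15.0
    endloop
  endfacet
endsolid part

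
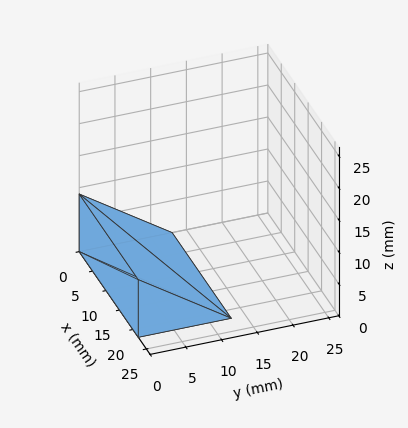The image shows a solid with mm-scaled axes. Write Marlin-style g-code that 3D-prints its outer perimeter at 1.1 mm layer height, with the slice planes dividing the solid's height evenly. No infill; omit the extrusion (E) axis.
Reading the render: the shape is a wedge (ramp): 22 × 13 mm base, rising to 9 mm along the y=0 edge and sloping linearly to z=0 at y=13 (dimensions read to the nearest mm from the axis ticks). For the g-code, the solid's height is divided into equal slices at the stated Δz and each level perimeter traced with G1 moves after a G0 lift.

; perimeter-only toolpath
G21 ; units = mm
G90 ; absolute positioning
G28 ; home
; layer 1
G0 Z1.1
G0 X0.0 Y0.0
G1 X22.0 Y0.0
G1 X22.0 Y11.4
G1 X0.0 Y11.4
G1 X0.0 Y0.0
; layer 2
G0 Z2.2
G0 X0.0 Y0.0
G1 X22.0 Y0.0
G1 X22.0 Y9.8
G1 X0.0 Y9.8
G1 X0.0 Y0.0
; layer 3
G0 Z3.4
G0 X0.0 Y0.0
G1 X22.0 Y0.0
G1 X22.0 Y8.1
G1 X0.0 Y8.1
G1 X0.0 Y0.0
; layer 4
G0 Z4.5
G0 X0.0 Y0.0
G1 X22.0 Y0.0
G1 X22.0 Y6.5
G1 X0.0 Y6.5
G1 X0.0 Y0.0
; layer 5
G0 Z5.6
G0 X0.0 Y0.0
G1 X22.0 Y0.0
G1 X22.0 Y4.9
G1 X0.0 Y4.9
G1 X0.0 Y0.0
; layer 6
G0 Z6.8
G0 X0.0 Y0.0
G1 X22.0 Y0.0
G1 X22.0 Y3.2
G1 X0.0 Y3.2
G1 X0.0 Y0.0
; layer 7
G0 Z7.9
G0 X0.0 Y0.0
G1 X22.0 Y0.0
G1 X22.0 Y1.6
G1 X0.0 Y1.6
G1 X0.0 Y0.0
M2 ; end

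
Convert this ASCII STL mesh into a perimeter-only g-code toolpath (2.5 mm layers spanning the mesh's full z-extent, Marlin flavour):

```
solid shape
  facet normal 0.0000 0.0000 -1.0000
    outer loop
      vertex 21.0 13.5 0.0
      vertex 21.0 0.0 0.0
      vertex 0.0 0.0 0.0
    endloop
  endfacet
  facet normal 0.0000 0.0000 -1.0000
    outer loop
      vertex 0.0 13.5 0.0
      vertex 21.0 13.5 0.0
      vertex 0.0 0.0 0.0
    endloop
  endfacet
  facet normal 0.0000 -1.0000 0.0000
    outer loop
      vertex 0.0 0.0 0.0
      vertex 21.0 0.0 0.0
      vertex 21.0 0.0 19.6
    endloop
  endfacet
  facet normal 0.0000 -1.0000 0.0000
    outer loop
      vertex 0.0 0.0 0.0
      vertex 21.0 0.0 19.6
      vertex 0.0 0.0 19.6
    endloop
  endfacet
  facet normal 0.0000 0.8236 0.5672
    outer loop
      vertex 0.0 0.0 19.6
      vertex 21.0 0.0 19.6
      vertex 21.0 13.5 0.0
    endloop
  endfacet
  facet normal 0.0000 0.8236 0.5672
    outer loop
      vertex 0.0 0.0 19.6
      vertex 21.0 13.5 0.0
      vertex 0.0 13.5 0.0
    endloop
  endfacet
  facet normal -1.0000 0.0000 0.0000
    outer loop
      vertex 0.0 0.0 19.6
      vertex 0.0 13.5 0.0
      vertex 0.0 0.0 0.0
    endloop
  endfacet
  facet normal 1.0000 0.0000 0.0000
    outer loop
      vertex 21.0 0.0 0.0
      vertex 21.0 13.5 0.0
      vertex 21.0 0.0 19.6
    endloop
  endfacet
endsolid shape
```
; perimeter-only toolpath
G21 ; units = mm
G90 ; absolute positioning
G28 ; home
; layer 1
G0 Z2.5
G0 X0.0 Y0.0
G1 X21.0 Y0.0
G1 X21.0 Y11.8
G1 X0.0 Y11.8
G1 X0.0 Y0.0
; layer 2
G0 Z4.9
G0 X0.0 Y0.0
G1 X21.0 Y0.0
G1 X21.0 Y10.1
G1 X0.0 Y10.1
G1 X0.0 Y0.0
; layer 3
G0 Z7.4
G0 X0.0 Y0.0
G1 X21.0 Y0.0
G1 X21.0 Y8.4
G1 X0.0 Y8.4
G1 X0.0 Y0.0
; layer 4
G0 Z9.8
G0 X0.0 Y0.0
G1 X21.0 Y0.0
G1 X21.0 Y6.8
G1 X0.0 Y6.8
G1 X0.0 Y0.0
; layer 5
G0 Z12.2
G0 X0.0 Y0.0
G1 X21.0 Y0.0
G1 X21.0 Y5.1
G1 X0.0 Y5.1
G1 X0.0 Y0.0
; layer 6
G0 Z14.7
G0 X0.0 Y0.0
G1 X21.0 Y0.0
G1 X21.0 Y3.4
G1 X0.0 Y3.4
G1 X0.0 Y0.0
; layer 7
G0 Z17.2
G0 X0.0 Y0.0
G1 X21.0 Y0.0
G1 X21.0 Y1.7
G1 X0.0 Y1.7
G1 X0.0 Y0.0
M2 ; end

The solid is a wedge (ramp): 21 × 13.5 mm base, rising to 19.6 mm along the y=0 edge and sloping linearly to z=0 at y=13.5. Slicing at Δz = 2.5 mm — 8 equal slices spanning the solid's height, so layer i sits at z = i·h/8 — gives 7 non-empty perimeters. Each is a 4-segment closed polygon; G0 lifts to the layer z and rapids to the start vertex, then G1 traces the edges. The cross-section shrinks linearly with z (the slice at the apex is degenerate and omitted).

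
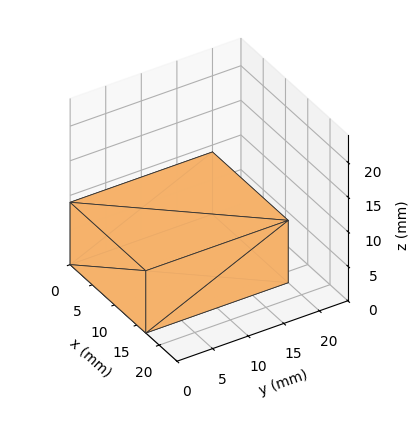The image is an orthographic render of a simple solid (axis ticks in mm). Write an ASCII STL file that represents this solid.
Reading the render: the shape is a rectangular box, roughly 17 × 20 mm footprint and 9 mm tall (dimensions read to the nearest mm from the axis ticks). For the STL, each face is triangulated and given an outward normal.

solid part
  facet normal 0.0000 0.0000 -1.0000
    outer loop
      vertex 17.00 20.00 0.00
      vertex 17.00 0.00 0.00
      vertex 0.00 0.00 0.00
    endloop
  endfacet
  facet normal 0.0000 0.0000 -1.0000
    outer loop
      vertex 0.00 20.00 0.00
      vertex 17.00 20.00 0.00
      vertex 0.00 0.00 0.00
    endloop
  endfacet
  facet normal 0.0000 0.0000 1.0000
    outer loop
      vertex 0.00 0.00 9.00
      vertex 17.00 0.00 9.00
      vertex 17.00 20.00 9.00
    endloop
  endfacet
  facet normal 0.0000 0.0000 1.0000
    outer loop
      vertex 0.00 0.00 9.00
      vertex 17.00 20.00 9.00
      vertex 0.00 20.00 9.00
    endloop
  endfacet
  facet normal 0.0000 -1.0000 0.0000
    outer loop
      vertex 0.00 0.00 0.00
      vertex 17.00 0.00 0.00
      vertex 17.00 0.00 9.00
    endloop
  endfacet
  facet normal 0.0000 -1.0000 0.0000
    outer loop
      vertex 0.00 0.00 0.00
      vertex 17.00 0.00 9.00
      vertex 0.00 0.00 9.00
    endloop
  endfacet
  facet normal 0.0000 1.0000 0.0000
    outer loop
      vertex 17.00 20.00 9.00
      vertex 17.00 20.00 0.00
      vertex 0.00 20.00 0.00
    endloop
  endfacet
  facet normal 0.0000 1.0000 0.0000
    outer loop
      vertex 0.00 20.00 9.00
      vertex 17.00 20.00 9.00
      vertex 0.00 20.00 0.00
    endloop
  endfacet
  facet normal -1.0000 0.0000 0.0000
    outer loop
      vertex 0.00 20.00 9.00
      vertex 0.00 20.00 0.00
      vertex 0.00 0.00 0.00
    endloop
  endfacet
  facet normal -1.0000 0.0000 0.0000
    outer loop
      vertex 0.00 0.00 9.00
      vertex 0.00 20.00 9.00
      vertex 0.00 0.00 0.00
    endloop
  endfacet
  facet normal 1.0000 0.0000 0.0000
    outer loop
      vertex 17.00 0.00 0.00
      vertex 17.00 20.00 0.00
      vertex 17.00 20.00 9.00
    endloop
  endfacet
  facet normal 1.0000 0.0000 0.0000
    outer loop
      vertex 17.00 0.00 0.00
      vertex 17.00 20.00 9.00
      vertex 17.00 0.00 9.00
    endloop
  endfacet
endsolid part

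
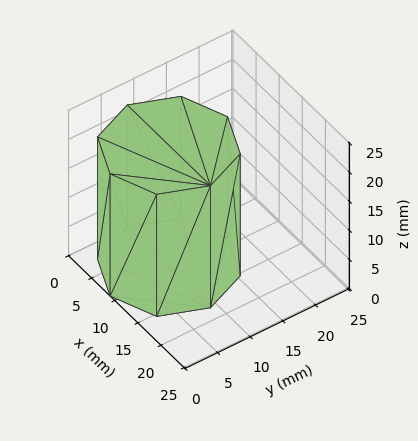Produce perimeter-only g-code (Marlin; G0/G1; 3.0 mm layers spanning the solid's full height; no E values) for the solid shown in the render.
Reading the render: the shape is a regular 8-sided prism (a cylinder approximated with 8 flat sides), circumscribed radius ≈ 9 mm, height ≈ 21 mm (dimensions read to the nearest mm from the axis ticks). For the g-code, the solid's height is divided into equal slices at the stated Δz and each level perimeter traced with G1 moves after a G0 lift.

; perimeter-only toolpath
G21 ; units = mm
G90 ; absolute positioning
G28 ; home
; layer 1
G0 Z3.0
G0 X18.0 Y9.0
G1 X15.4 Y15.4
G1 X9.0 Y18.0
G1 X2.6 Y15.4
G1 X0.0 Y9.0
G1 X2.6 Y2.6
G1 X9.0 Y0.0
G1 X15.4 Y2.6
G1 X18.0 Y9.0
; layer 2
G0 Z6.0
G0 X18.0 Y9.0
G1 X15.4 Y15.4
G1 X9.0 Y18.0
G1 X2.6 Y15.4
G1 X0.0 Y9.0
G1 X2.6 Y2.6
G1 X9.0 Y0.0
G1 X15.4 Y2.6
G1 X18.0 Y9.0
; layer 3
G0 Z9.0
G0 X18.0 Y9.0
G1 X15.4 Y15.4
G1 X9.0 Y18.0
G1 X2.6 Y15.4
G1 X0.0 Y9.0
G1 X2.6 Y2.6
G1 X9.0 Y0.0
G1 X15.4 Y2.6
G1 X18.0 Y9.0
; layer 4
G0 Z12.0
G0 X18.0 Y9.0
G1 X15.4 Y15.4
G1 X9.0 Y18.0
G1 X2.6 Y15.4
G1 X0.0 Y9.0
G1 X2.6 Y2.6
G1 X9.0 Y0.0
G1 X15.4 Y2.6
G1 X18.0 Y9.0
; layer 5
G0 Z15.0
G0 X18.0 Y9.0
G1 X15.4 Y15.4
G1 X9.0 Y18.0
G1 X2.6 Y15.4
G1 X0.0 Y9.0
G1 X2.6 Y2.6
G1 X9.0 Y0.0
G1 X15.4 Y2.6
G1 X18.0 Y9.0
; layer 6
G0 Z18.0
G0 X18.0 Y9.0
G1 X15.4 Y15.4
G1 X9.0 Y18.0
G1 X2.6 Y15.4
G1 X0.0 Y9.0
G1 X2.6 Y2.6
G1 X9.0 Y0.0
G1 X15.4 Y2.6
G1 X18.0 Y9.0
; layer 7
G0 Z21.0
G0 X18.0 Y9.0
G1 X15.4 Y15.4
G1 X9.0 Y18.0
G1 X2.6 Y15.4
G1 X0.0 Y9.0
G1 X2.6 Y2.6
G1 X9.0 Y0.0
G1 X15.4 Y2.6
G1 X18.0 Y9.0
M2 ; end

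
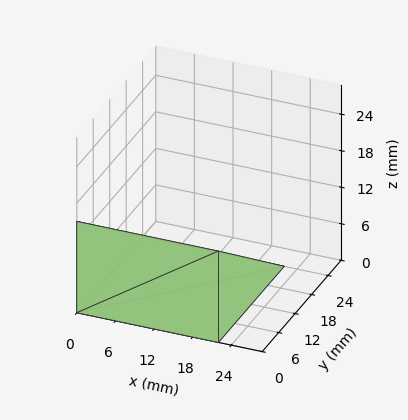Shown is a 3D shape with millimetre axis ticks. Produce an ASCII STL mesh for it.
Reading the render: the shape is a wedge (ramp): 22 × 24 mm base, rising to 15 mm along the y=0 edge and sloping linearly to z=0 at y=24 (dimensions read to the nearest mm from the axis ticks). For the STL, each face is triangulated and given an outward normal.

solid part
  facet normal 0.0000 0.0000 -1.0000
    outer loop
      vertex 22.00 24.00 0.00
      vertex 22.00 0.00 0.00
      vertex 0.00 0.00 0.00
    endloop
  endfacet
  facet normal 0.0000 0.0000 -1.0000
    outer loop
      vertex 0.00 24.00 0.00
      vertex 22.00 24.00 0.00
      vertex 0.00 0.00 0.00
    endloop
  endfacet
  facet normal 0.0000 -1.0000 0.0000
    outer loop
      vertex 0.00 0.00 0.00
      vertex 22.00 0.00 0.00
      vertex 22.00 0.00 15.00
    endloop
  endfacet
  facet normal 0.0000 -1.0000 0.0000
    outer loop
      vertex 0.00 0.00 0.00
      vertex 22.00 0.00 15.00
      vertex 0.00 0.00 15.00
    endloop
  endfacet
  facet normal 0.0000 0.5300 0.8480
    outer loop
      vertex 0.00 0.00 15.00
      vertex 22.00 0.00 15.00
      vertex 22.00 24.00 0.00
    endloop
  endfacet
  facet normal 0.0000 0.5300 0.8480
    outer loop
      vertex 0.00 0.00 15.00
      vertex 22.00 24.00 0.00
      vertex 0.00 24.00 0.00
    endloop
  endfacet
  facet normal -1.0000 0.0000 0.0000
    outer loop
      vertex 0.00 0.00 15.00
      vertex 0.00 24.00 0.00
      vertex 0.00 0.00 0.00
    endloop
  endfacet
  facet normal 1.0000 0.0000 0.0000
    outer loop
      vertex 22.00 0.00 0.00
      vertex 22.00 24.00 0.00
      vertex 22.00 0.00 15.00
    endloop
  endfacet
endsolid part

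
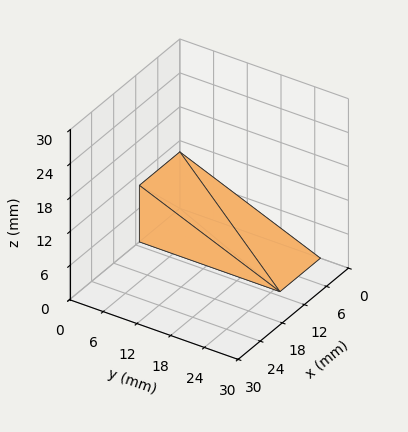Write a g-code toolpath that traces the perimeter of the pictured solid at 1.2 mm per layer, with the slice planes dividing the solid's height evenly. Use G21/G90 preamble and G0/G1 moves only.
Reading the render: the shape is a wedge (ramp): 11 × 25 mm base, rising to 10 mm along the y=0 edge and sloping linearly to z=0 at y=25 (dimensions read to the nearest mm from the axis ticks). For the g-code, the solid's height is divided into equal slices at the stated Δz and each level perimeter traced with G1 moves after a G0 lift.

; perimeter-only toolpath
G21 ; units = mm
G90 ; absolute positioning
G28 ; home
; layer 1
G0 Z1.2
G0 X0.0 Y0.0
G1 X11.0 Y0.0
G1 X11.0 Y21.9
G1 X0.0 Y21.9
G1 X0.0 Y0.0
; layer 2
G0 Z2.5
G0 X0.0 Y0.0
G1 X11.0 Y0.0
G1 X11.0 Y18.8
G1 X0.0 Y18.8
G1 X0.0 Y0.0
; layer 3
G0 Z3.8
G0 X0.0 Y0.0
G1 X11.0 Y0.0
G1 X11.0 Y15.6
G1 X0.0 Y15.6
G1 X0.0 Y0.0
; layer 4
G0 Z5.0
G0 X0.0 Y0.0
G1 X11.0 Y0.0
G1 X11.0 Y12.5
G1 X0.0 Y12.5
G1 X0.0 Y0.0
; layer 5
G0 Z6.2
G0 X0.0 Y0.0
G1 X11.0 Y0.0
G1 X11.0 Y9.4
G1 X0.0 Y9.4
G1 X0.0 Y0.0
; layer 6
G0 Z7.5
G0 X0.0 Y0.0
G1 X11.0 Y0.0
G1 X11.0 Y6.2
G1 X0.0 Y6.2
G1 X0.0 Y0.0
; layer 7
G0 Z8.8
G0 X0.0 Y0.0
G1 X11.0 Y0.0
G1 X11.0 Y3.1
G1 X0.0 Y3.1
G1 X0.0 Y0.0
M2 ; end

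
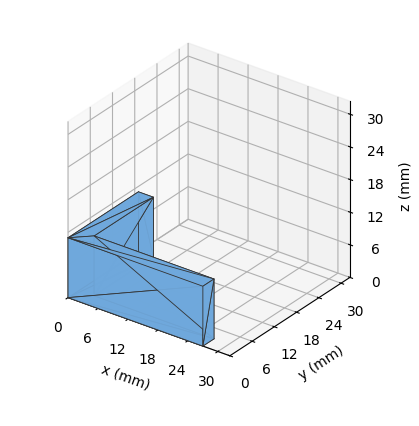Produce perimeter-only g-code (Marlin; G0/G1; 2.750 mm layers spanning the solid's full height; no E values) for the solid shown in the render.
Reading the render: the shape is an L-shaped prism: outer 27 × 19 mm, arm thicknesses ≈ 3 mm (horizontal) and 3 mm (vertical), extruded 11 mm in z (dimensions read to the nearest mm from the axis ticks). For the g-code, the solid's height is divided into equal slices at the stated Δz and each level perimeter traced with G1 moves after a G0 lift.

; perimeter-only toolpath
G21 ; units = mm
G90 ; absolute positioning
G28 ; home
; layer 1
G0 Z2.750
G0 X0.000 Y0.000
G1 X27.000 Y0.000
G1 X27.000 Y3.000
G1 X3.000 Y3.000
G1 X3.000 Y19.000
G1 X0.000 Y19.000
G1 X0.000 Y0.000
; layer 2
G0 Z5.500
G0 X0.000 Y0.000
G1 X27.000 Y0.000
G1 X27.000 Y3.000
G1 X3.000 Y3.000
G1 X3.000 Y19.000
G1 X0.000 Y19.000
G1 X0.000 Y0.000
; layer 3
G0 Z8.250
G0 X0.000 Y0.000
G1 X27.000 Y0.000
G1 X27.000 Y3.000
G1 X3.000 Y3.000
G1 X3.000 Y19.000
G1 X0.000 Y19.000
G1 X0.000 Y0.000
; layer 4
G0 Z11.000
G0 X0.000 Y0.000
G1 X27.000 Y0.000
G1 X27.000 Y3.000
G1 X3.000 Y3.000
G1 X3.000 Y19.000
G1 X0.000 Y19.000
G1 X0.000 Y0.000
M2 ; end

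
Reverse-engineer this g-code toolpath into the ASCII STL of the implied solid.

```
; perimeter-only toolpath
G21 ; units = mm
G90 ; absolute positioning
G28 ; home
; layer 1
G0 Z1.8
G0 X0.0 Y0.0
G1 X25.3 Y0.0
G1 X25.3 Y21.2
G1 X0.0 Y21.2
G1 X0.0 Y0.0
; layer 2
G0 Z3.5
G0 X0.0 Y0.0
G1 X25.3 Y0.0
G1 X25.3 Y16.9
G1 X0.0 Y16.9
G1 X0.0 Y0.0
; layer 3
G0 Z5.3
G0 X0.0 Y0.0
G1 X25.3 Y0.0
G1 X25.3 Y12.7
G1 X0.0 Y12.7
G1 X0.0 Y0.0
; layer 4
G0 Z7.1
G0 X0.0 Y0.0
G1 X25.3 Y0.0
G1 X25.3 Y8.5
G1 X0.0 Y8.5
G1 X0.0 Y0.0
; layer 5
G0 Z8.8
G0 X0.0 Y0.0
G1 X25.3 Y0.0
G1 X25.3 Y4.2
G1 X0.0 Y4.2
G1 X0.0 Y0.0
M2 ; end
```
solid part
  facet normal 0.0000 0.0000 -1.0000
    outer loop
      vertex 25.3 25.4 0.0
      vertex 25.3 0.0 0.0
      vertex 0.0 0.0 0.0
    endloop
  endfacet
  facet normal 0.0000 0.0000 -1.0000
    outer loop
      vertex 0.0 25.4 0.0
      vertex 25.3 25.4 0.0
      vertex 0.0 0.0 0.0
    endloop
  endfacet
  facet normal 0.0000 -1.0000 0.0000
    outer loop
      vertex 0.0 0.0 0.0
      vertex 25.3 0.0 0.0
      vertex 25.3 0.0 10.6
    endloop
  endfacet
  facet normal 0.0000 -1.0000 0.0000
    outer loop
      vertex 0.0 0.0 0.0
      vertex 25.3 0.0 10.6
      vertex 0.0 0.0 10.6
    endloop
  endfacet
  facet normal 0.0000 0.3851 0.9229
    outer loop
      vertex 0.0 0.0 10.6
      vertex 25.3 0.0 10.6
      vertex 25.3 25.4 0.0
    endloop
  endfacet
  facet normal 0.0000 0.3851 0.9229
    outer loop
      vertex 0.0 0.0 10.6
      vertex 25.3 25.4 0.0
      vertex 0.0 25.4 0.0
    endloop
  endfacet
  facet normal -1.0000 0.0000 0.0000
    outer loop
      vertex 0.0 0.0 10.6
      vertex 0.0 25.4 0.0
      vertex 0.0 0.0 0.0
    endloop
  endfacet
  facet normal 1.0000 0.0000 0.0000
    outer loop
      vertex 25.3 0.0 0.0
      vertex 25.3 25.4 0.0
      vertex 25.3 0.0 10.6
    endloop
  endfacet
endsolid part

The G0 Z moves step by Δz≈1.8 mm. The G1 loops shrink linearly with z, so the solid tapers from its base footprint up to z≈10.6. Closing with a flat bottom cap and the tapered top and triangulating gives 8 facets — a wedge (ramp): 25.3 × 25.4 mm base, rising to 10.6 mm along the y=0 edge and sloping linearly to z=0 at y=25.4.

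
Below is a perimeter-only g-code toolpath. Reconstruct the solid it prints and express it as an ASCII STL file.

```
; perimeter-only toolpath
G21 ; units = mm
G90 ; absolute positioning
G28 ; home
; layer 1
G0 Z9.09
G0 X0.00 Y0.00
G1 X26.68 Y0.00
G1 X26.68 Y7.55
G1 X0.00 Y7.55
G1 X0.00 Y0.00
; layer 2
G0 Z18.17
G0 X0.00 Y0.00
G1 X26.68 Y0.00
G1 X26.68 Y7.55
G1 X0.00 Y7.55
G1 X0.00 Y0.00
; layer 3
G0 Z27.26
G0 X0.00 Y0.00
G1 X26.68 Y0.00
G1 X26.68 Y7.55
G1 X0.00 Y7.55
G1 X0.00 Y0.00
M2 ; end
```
solid part
  facet normal 0.0000 0.0000 -1.0000
    outer loop
      vertex 26.68 7.55 0.00
      vertex 26.68 0.00 0.00
      vertex 0.00 0.00 0.00
    endloop
  endfacet
  facet normal 0.0000 0.0000 -1.0000
    outer loop
      vertex 0.00 7.55 0.00
      vertex 26.68 7.55 0.00
      vertex 0.00 0.00 0.00
    endloop
  endfacet
  facet normal 0.0000 0.0000 1.0000
    outer loop
      vertex 0.00 0.00 27.26
      vertex 26.68 0.00 27.26
      vertex 26.68 7.55 27.26
    endloop
  endfacet
  facet normal 0.0000 0.0000 1.0000
    outer loop
      vertex 0.00 0.00 27.26
      vertex 26.68 7.55 27.26
      vertex 0.00 7.55 27.26
    endloop
  endfacet
  facet normal 0.0000 -1.0000 0.0000
    outer loop
      vertex 0.00 0.00 0.00
      vertex 26.68 0.00 0.00
      vertex 26.68 0.00 27.26
    endloop
  endfacet
  facet normal 0.0000 -1.0000 0.0000
    outer loop
      vertex 0.00 0.00 0.00
      vertex 26.68 0.00 27.26
      vertex 0.00 0.00 27.26
    endloop
  endfacet
  facet normal 0.0000 1.0000 0.0000
    outer loop
      vertex 26.68 7.55 27.26
      vertex 26.68 7.55 0.00
      vertex 0.00 7.55 0.00
    endloop
  endfacet
  facet normal 0.0000 1.0000 0.0000
    outer loop
      vertex 0.00 7.55 27.26
      vertex 26.68 7.55 27.26
      vertex 0.00 7.55 0.00
    endloop
  endfacet
  facet normal -1.0000 0.0000 0.0000
    outer loop
      vertex 0.00 7.55 27.26
      vertex 0.00 7.55 0.00
      vertex 0.00 0.00 0.00
    endloop
  endfacet
  facet normal -1.0000 0.0000 0.0000
    outer loop
      vertex 0.00 0.00 27.26
      vertex 0.00 7.55 27.26
      vertex 0.00 0.00 0.00
    endloop
  endfacet
  facet normal 1.0000 0.0000 0.0000
    outer loop
      vertex 26.68 0.00 0.00
      vertex 26.68 7.55 0.00
      vertex 26.68 7.55 27.26
    endloop
  endfacet
  facet normal 1.0000 0.0000 0.0000
    outer loop
      vertex 26.68 0.00 0.00
      vertex 26.68 7.55 27.26
      vertex 26.68 0.00 27.26
    endloop
  endfacet
endsolid part

The G0 Z moves step by Δz≈9.09 mm. Every layer's G1 loop is the same polygon, so the solid is a straight extrusion of it from z=0 to z≈27.3. Closing with flat bottom and top caps and triangulating gives 12 facets — a rectangular box, roughly 26.7 × 7.55 mm footprint and 27.3 mm tall.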